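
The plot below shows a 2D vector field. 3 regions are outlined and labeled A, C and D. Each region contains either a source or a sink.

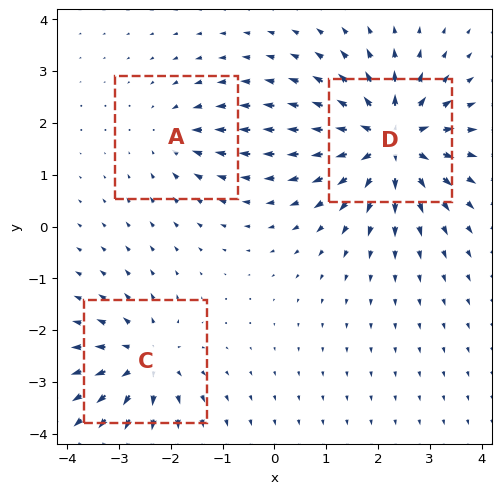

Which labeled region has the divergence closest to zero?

Divergence at each region's feature centre — A: about -3, C: about +4, D: about +7. Region A is closest to zero.

A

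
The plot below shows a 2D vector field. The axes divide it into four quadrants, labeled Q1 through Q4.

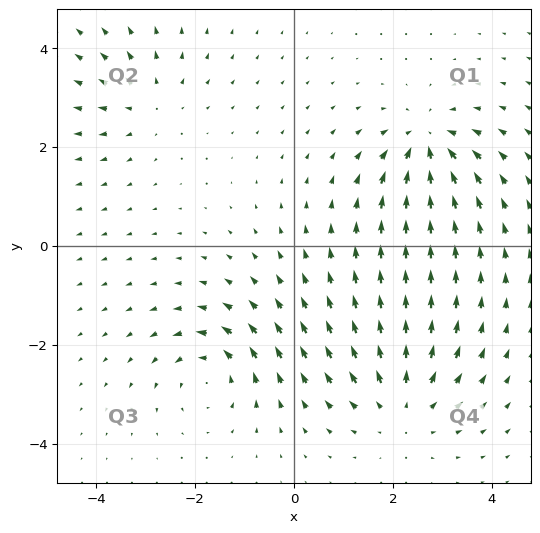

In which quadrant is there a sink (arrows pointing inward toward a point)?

The sink sits at approximately (2.7, 2.1), which lies in quadrant Q1. The divergence there is about -6, negative as expected for a sink.

Q1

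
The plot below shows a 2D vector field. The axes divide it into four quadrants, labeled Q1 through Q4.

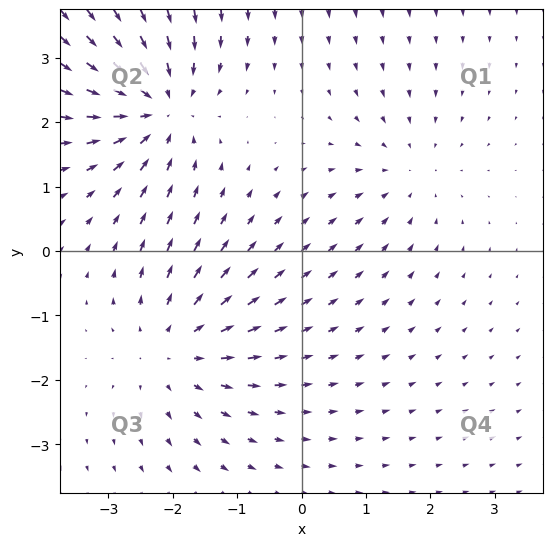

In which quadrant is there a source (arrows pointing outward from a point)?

Q3

The source sits at approximately (-2.0, -1.5), which lies in quadrant Q3. The divergence there is about +4, positive as expected for a source.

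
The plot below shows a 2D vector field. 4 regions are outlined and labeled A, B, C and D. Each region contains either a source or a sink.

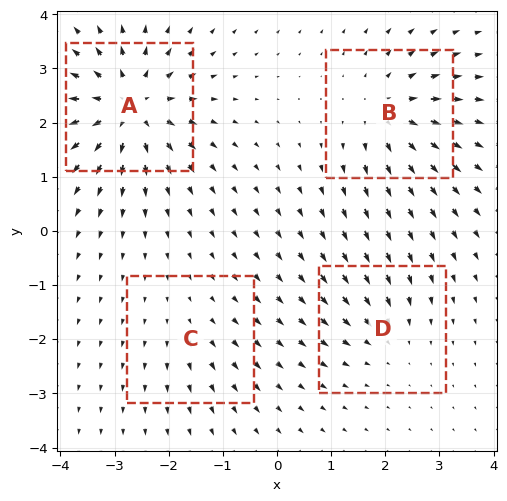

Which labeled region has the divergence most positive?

Divergence at each region's feature centre — A: about +8, B: about +6, C: about +2, D: about -3. Region A is most positive.

A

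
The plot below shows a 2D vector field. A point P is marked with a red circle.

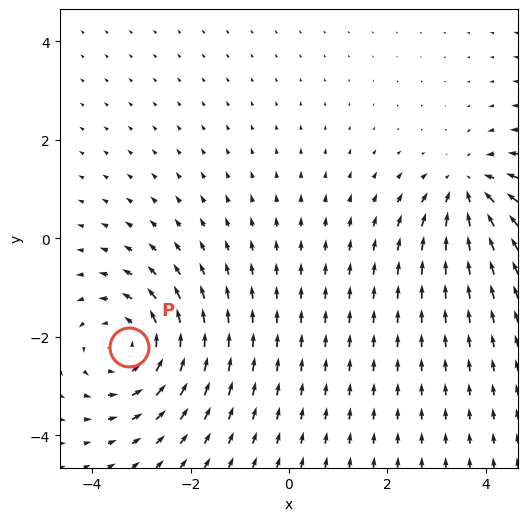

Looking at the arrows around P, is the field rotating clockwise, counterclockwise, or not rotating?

Near P at (-3.2, -2.2) the arrows circulate counterclockwise. The curl (z-component) there is about +4; positive curl means counterclockwise rotation.

counterclockwise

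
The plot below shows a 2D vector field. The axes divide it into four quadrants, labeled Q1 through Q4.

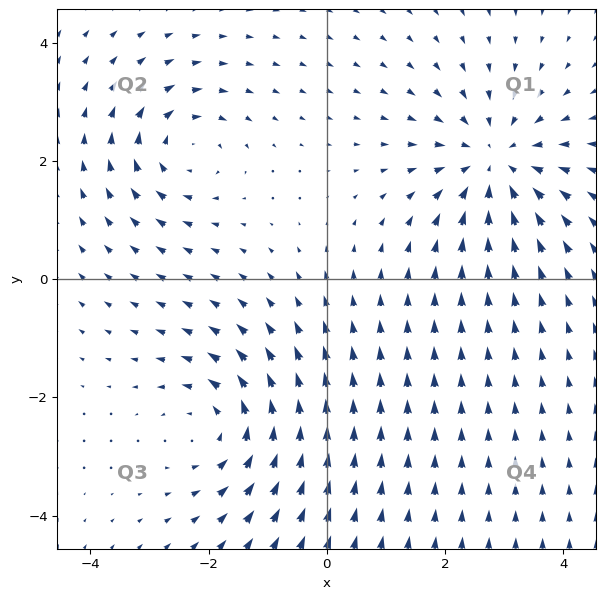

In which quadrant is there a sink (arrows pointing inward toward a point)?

Q1

The sink sits at approximately (2.9, 2.0), which lies in quadrant Q1. The divergence there is about -4, negative as expected for a sink.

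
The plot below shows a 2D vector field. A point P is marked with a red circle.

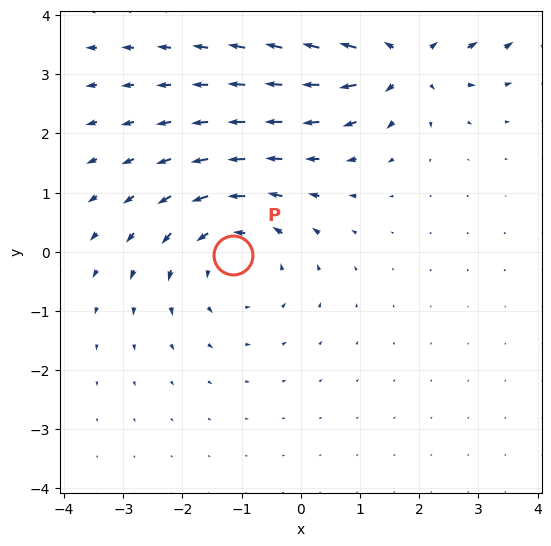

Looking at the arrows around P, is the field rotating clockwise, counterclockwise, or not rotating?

counterclockwise

Near P at (-1.1, -0.0) the arrows circulate counterclockwise. The curl (z-component) there is about +3; positive curl means counterclockwise rotation.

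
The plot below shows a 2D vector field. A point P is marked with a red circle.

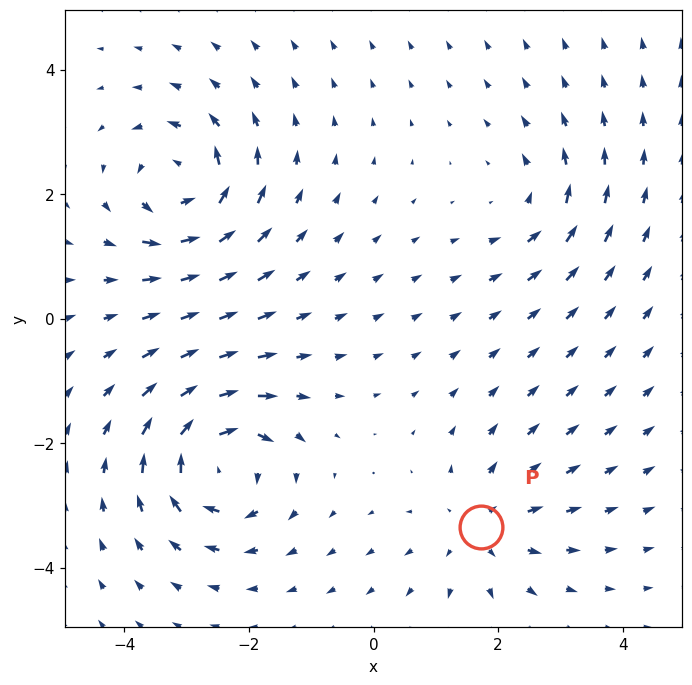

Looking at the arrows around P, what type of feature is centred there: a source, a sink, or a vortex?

At P (1.7, -3.3) the arrows spread outward. Divergence about +3, curl ≈0 — positive divergence with near-zero curl is a source.

source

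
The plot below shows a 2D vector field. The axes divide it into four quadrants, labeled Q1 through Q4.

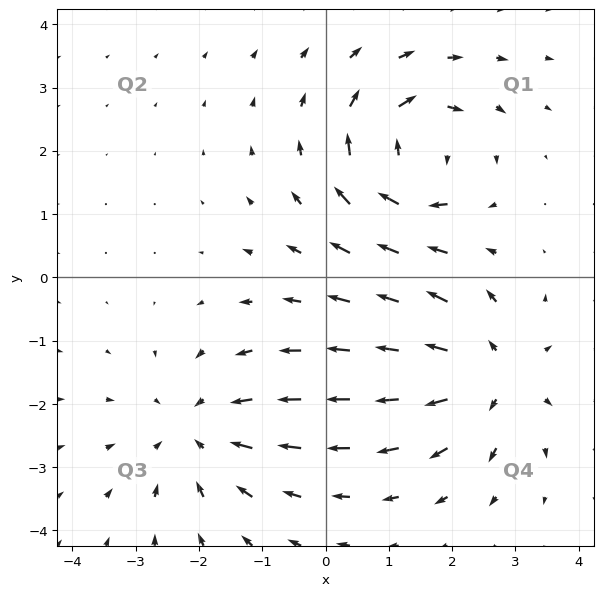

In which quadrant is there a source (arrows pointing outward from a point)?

The source sits at approximately (2.6, -1.5), which lies in quadrant Q4. The divergence there is about +5, positive as expected for a source.

Q4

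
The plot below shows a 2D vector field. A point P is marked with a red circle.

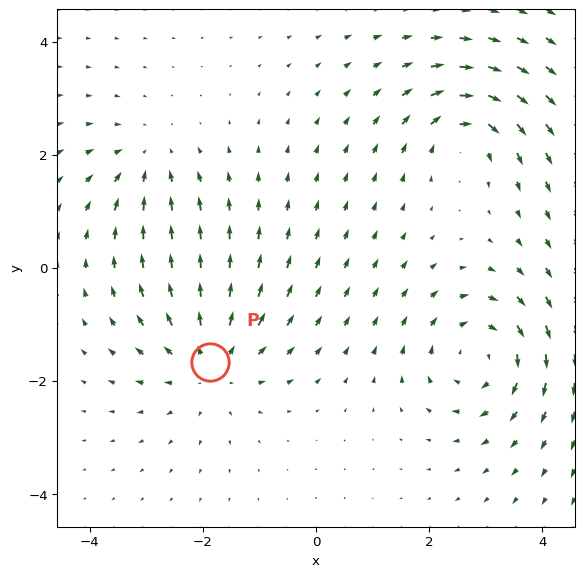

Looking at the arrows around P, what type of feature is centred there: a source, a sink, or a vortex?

source

At P (-1.9, -1.7) the arrows spread outward. Divergence about +4, curl ≈0 — positive divergence with near-zero curl is a source.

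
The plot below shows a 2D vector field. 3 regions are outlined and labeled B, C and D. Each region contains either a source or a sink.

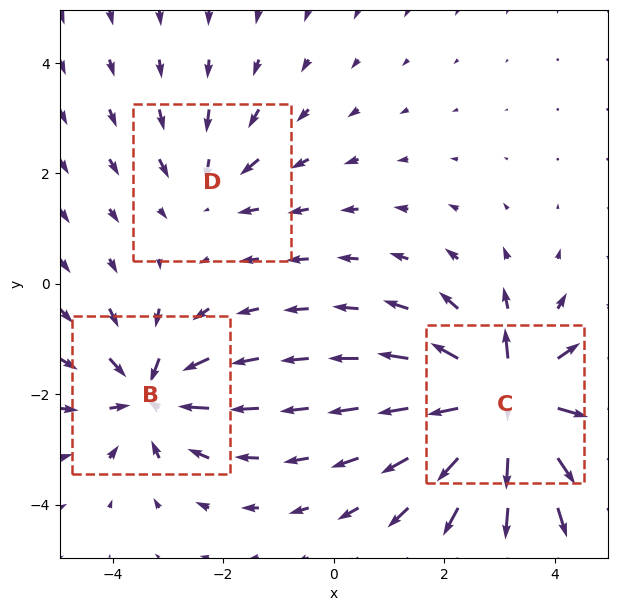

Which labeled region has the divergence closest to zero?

D

Divergence at each region's feature centre — B: about -4, C: about +6, D: about -2. Region D is closest to zero.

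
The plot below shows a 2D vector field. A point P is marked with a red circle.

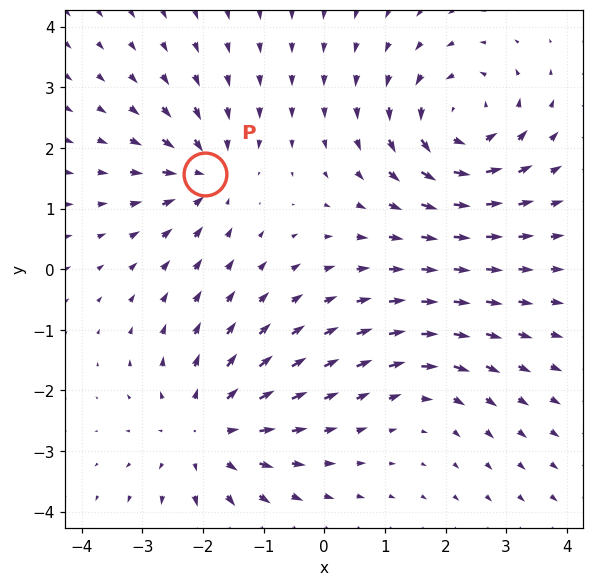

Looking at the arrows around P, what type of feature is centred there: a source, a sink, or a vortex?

sink

At P (-2.0, 1.6) the arrows converge inward. Divergence about -5, curl ≈0 — negative divergence with near-zero curl is a sink.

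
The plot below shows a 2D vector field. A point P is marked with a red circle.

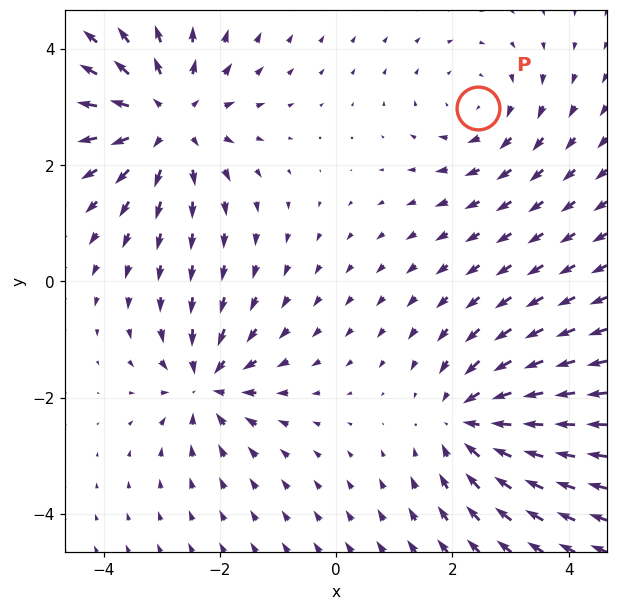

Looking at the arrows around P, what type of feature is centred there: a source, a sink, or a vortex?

vortex

At P (2.4, 3.0) the arrows circulate clockwise. Divergence ≈0, curl about -2 — near-zero divergence with nonzero curl is a vortex.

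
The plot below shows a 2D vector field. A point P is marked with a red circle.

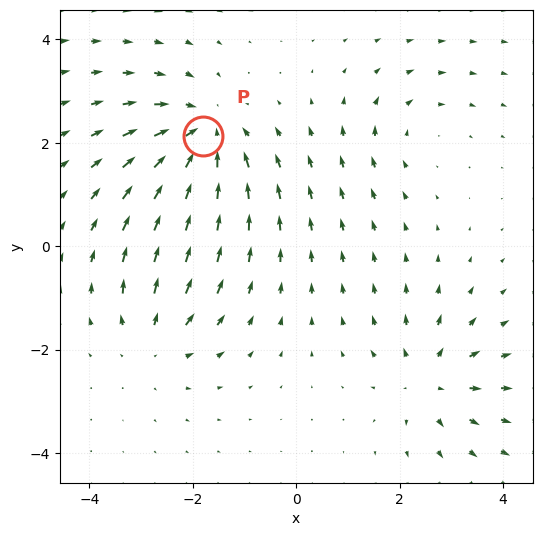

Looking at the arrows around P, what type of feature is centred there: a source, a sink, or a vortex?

sink

At P (-1.8, 2.1) the arrows converge inward. Divergence about -5, curl ≈0 — negative divergence with near-zero curl is a sink.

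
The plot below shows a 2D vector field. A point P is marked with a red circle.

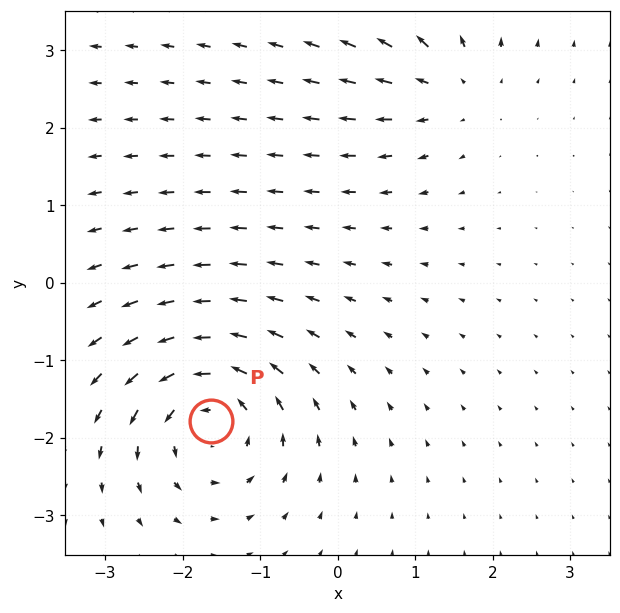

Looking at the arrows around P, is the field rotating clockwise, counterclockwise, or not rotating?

Near P at (-1.6, -1.8) the arrows circulate counterclockwise. The curl (z-component) there is about +6; positive curl means counterclockwise rotation.

counterclockwise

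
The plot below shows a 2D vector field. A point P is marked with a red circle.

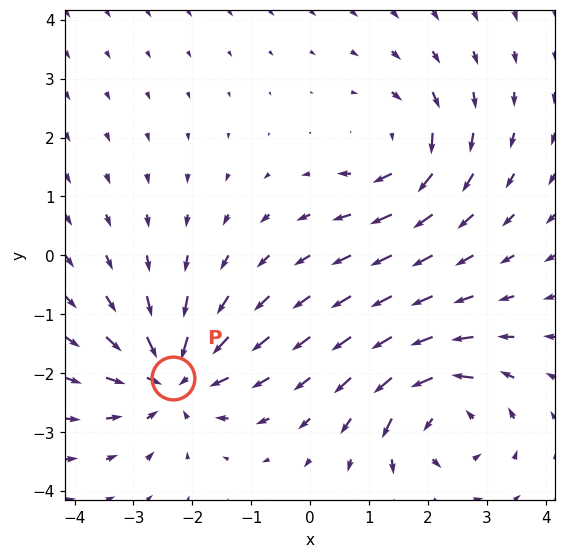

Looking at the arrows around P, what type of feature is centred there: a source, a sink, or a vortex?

At P (-2.3, -2.1) the arrows converge inward. Divergence about -5, curl ≈0 — negative divergence with near-zero curl is a sink.

sink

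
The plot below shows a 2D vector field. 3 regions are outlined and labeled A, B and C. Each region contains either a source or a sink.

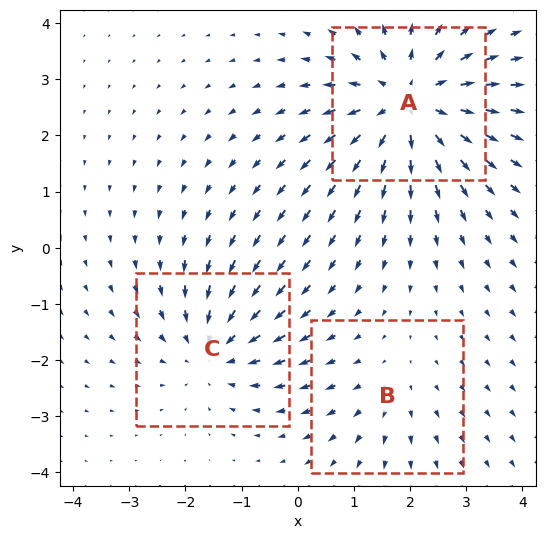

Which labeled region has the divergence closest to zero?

B

Divergence at each region's feature centre — A: about +5, B: about +2, C: about -3. Region B is closest to zero.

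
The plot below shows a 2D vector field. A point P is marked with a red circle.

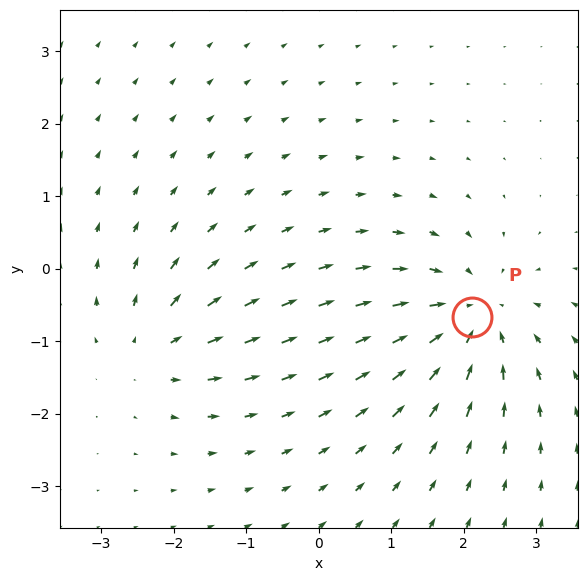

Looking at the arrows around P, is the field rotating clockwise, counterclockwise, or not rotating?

not rotating

Near P at (2.1, -0.7) the arrows show no circulation. The curl there is ≈0.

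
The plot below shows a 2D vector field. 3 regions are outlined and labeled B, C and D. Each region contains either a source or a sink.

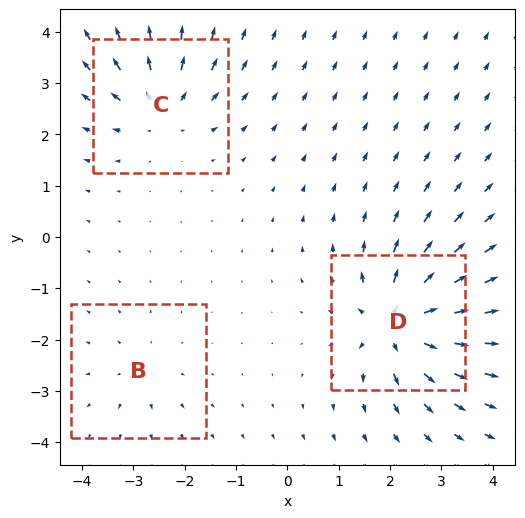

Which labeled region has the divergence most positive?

Divergence at each region's feature centre — B: about +2, C: about +4, D: about +6. Region D is most positive.

D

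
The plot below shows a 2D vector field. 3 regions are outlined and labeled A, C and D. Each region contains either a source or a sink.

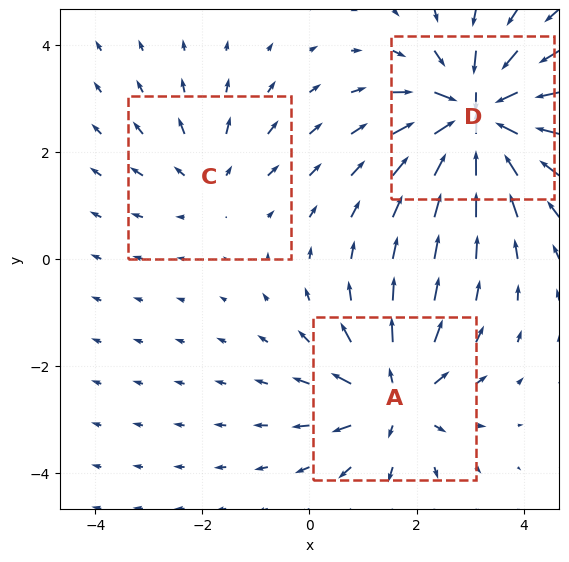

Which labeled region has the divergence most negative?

Divergence at each region's feature centre — A: about +4, C: about +2, D: about -6. Region D is most negative.

D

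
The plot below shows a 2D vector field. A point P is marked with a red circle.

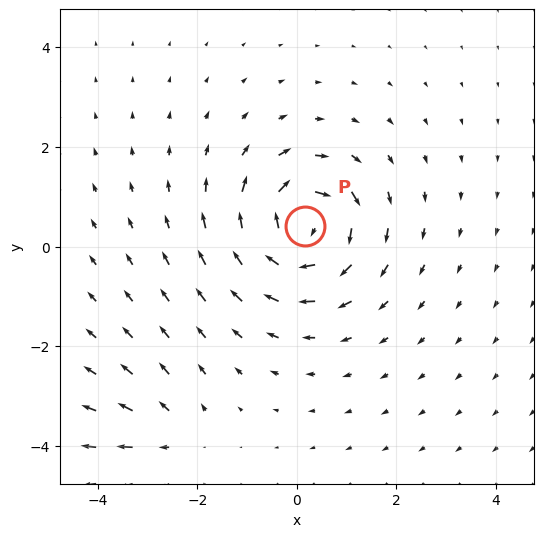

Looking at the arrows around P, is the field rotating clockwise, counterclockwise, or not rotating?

clockwise

Near P at (0.2, 0.4) the arrows circulate clockwise. The curl (z-component) there is about -7; negative curl means clockwise rotation.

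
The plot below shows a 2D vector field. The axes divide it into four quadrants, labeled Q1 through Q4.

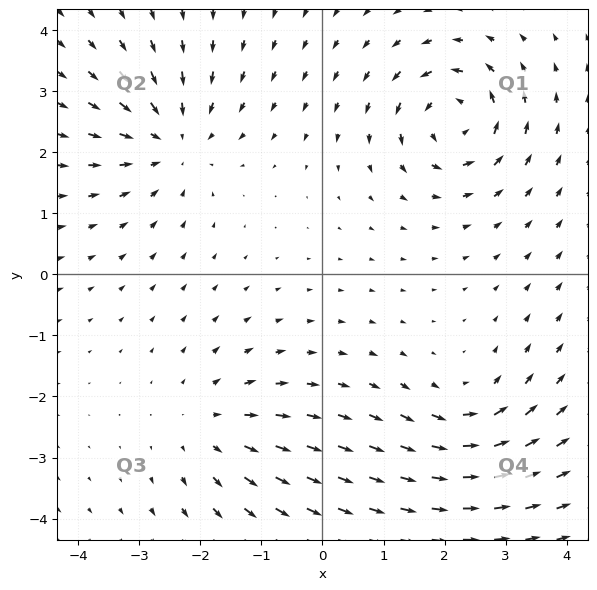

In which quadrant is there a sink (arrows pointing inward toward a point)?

Q2

The sink sits at approximately (-2.5, 2.2), which lies in quadrant Q2. The divergence there is about -4, negative as expected for a sink.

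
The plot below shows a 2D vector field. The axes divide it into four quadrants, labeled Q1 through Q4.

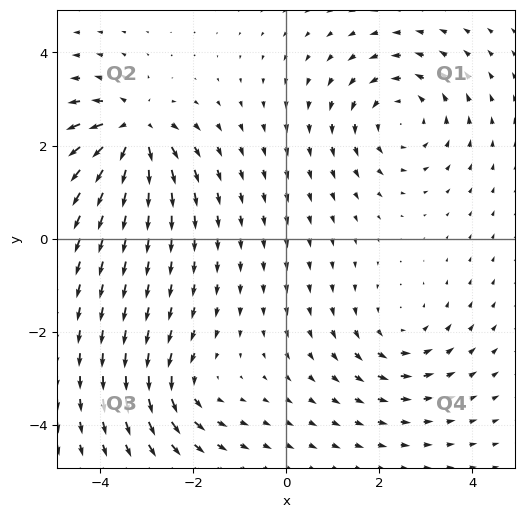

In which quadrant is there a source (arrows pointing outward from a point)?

The source sits at approximately (-3.3, 2.3), which lies in quadrant Q2. The divergence there is about +7, positive as expected for a source.

Q2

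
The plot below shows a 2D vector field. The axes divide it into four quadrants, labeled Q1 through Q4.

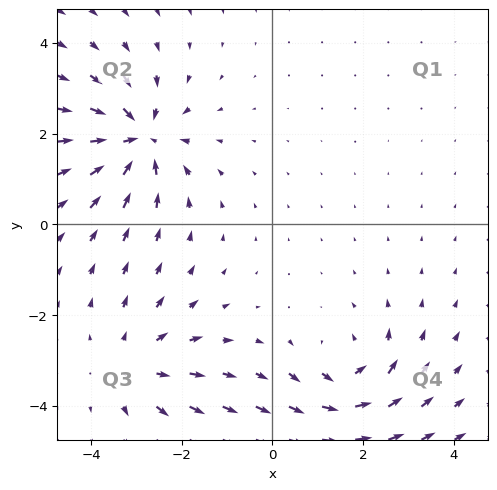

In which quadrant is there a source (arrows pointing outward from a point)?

Q3

The source sits at approximately (-3.0, -3.1), which lies in quadrant Q3. The divergence there is about +3, positive as expected for a source.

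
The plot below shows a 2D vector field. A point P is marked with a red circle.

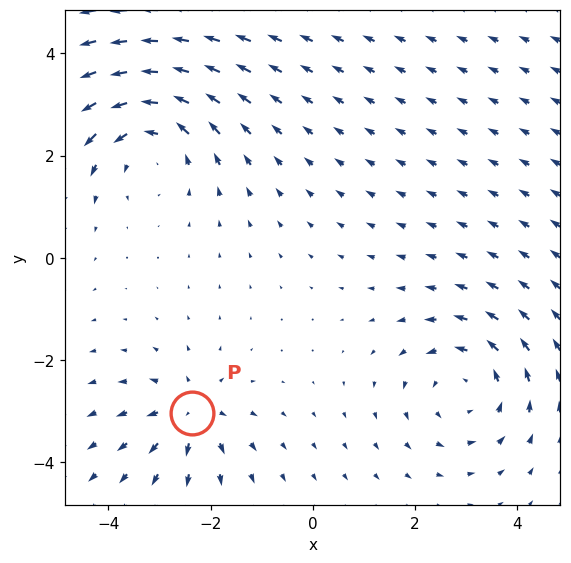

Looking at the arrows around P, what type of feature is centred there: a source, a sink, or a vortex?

At P (-2.4, -3.0) the arrows spread outward. Divergence about +4, curl ≈0 — positive divergence with near-zero curl is a source.

source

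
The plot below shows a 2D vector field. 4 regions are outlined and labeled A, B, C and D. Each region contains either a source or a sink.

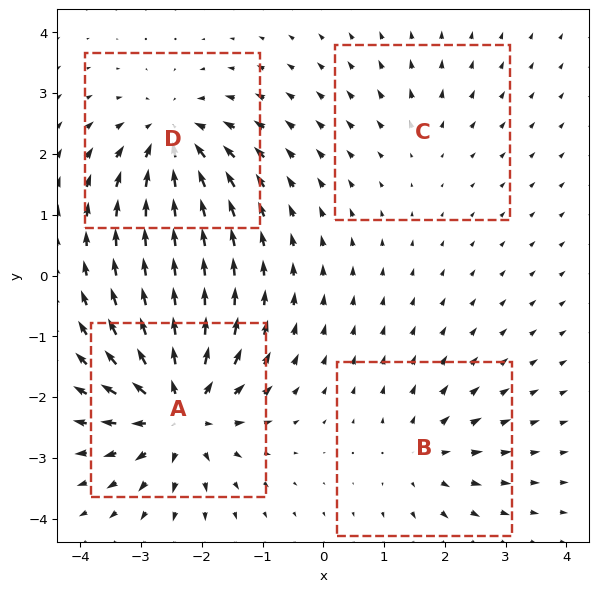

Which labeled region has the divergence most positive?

Divergence at each region's feature centre — A: about +8, B: about +4, C: about +2, D: about -6. Region A is most positive.

A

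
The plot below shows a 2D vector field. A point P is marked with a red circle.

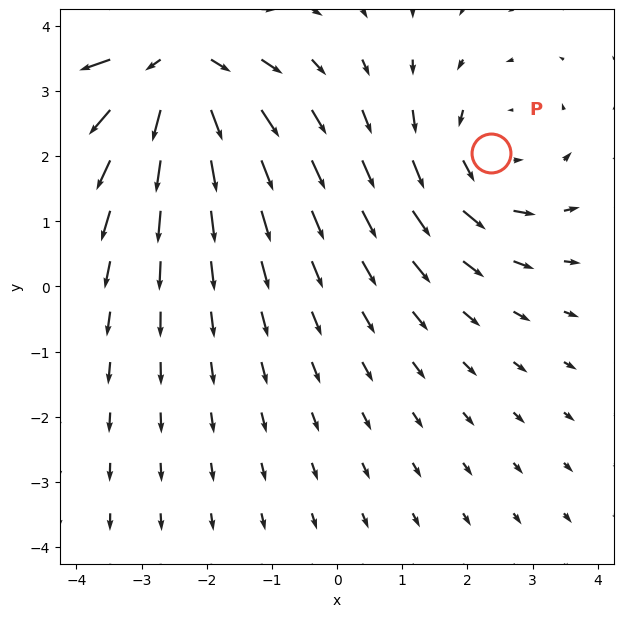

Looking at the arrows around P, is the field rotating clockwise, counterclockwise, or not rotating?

counterclockwise

Near P at (2.4, 2.0) the arrows circulate counterclockwise. The curl (z-component) there is about +2; positive curl means counterclockwise rotation.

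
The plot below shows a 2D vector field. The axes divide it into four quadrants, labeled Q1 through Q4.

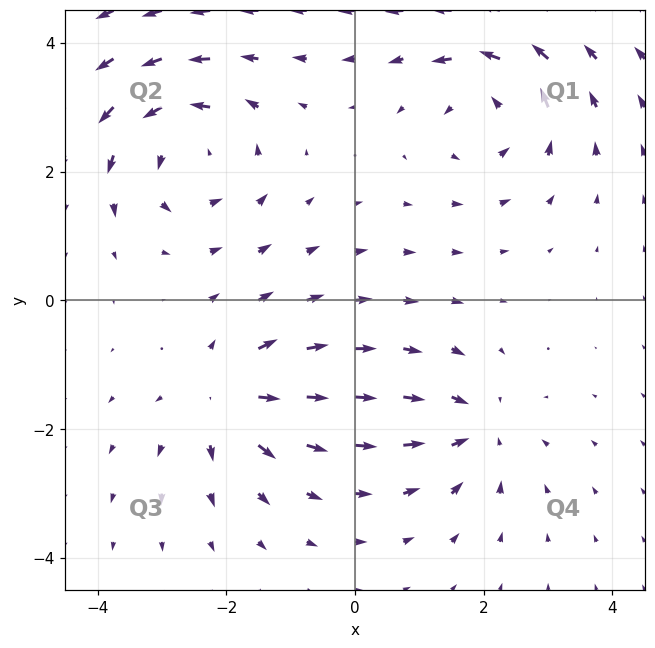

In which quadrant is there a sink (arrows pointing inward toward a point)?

Q4

The sink sits at approximately (1.9, -2.0), which lies in quadrant Q4. The divergence there is about -4, negative as expected for a sink.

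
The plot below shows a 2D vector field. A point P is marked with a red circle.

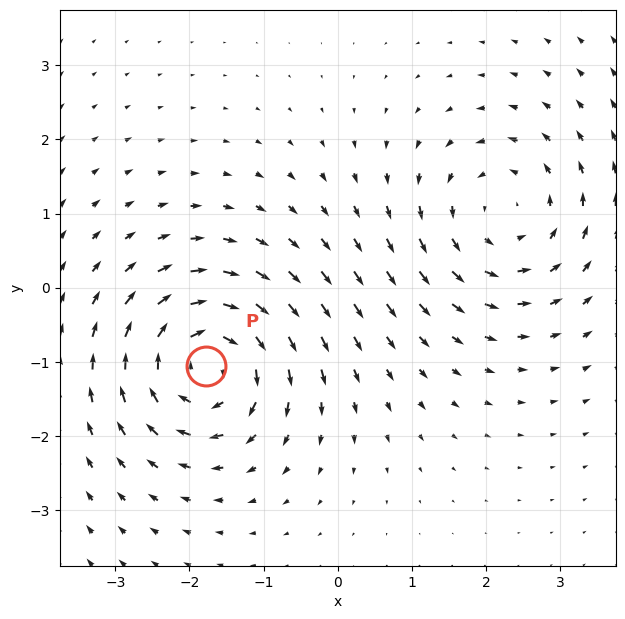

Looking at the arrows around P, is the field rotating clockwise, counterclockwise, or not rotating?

Near P at (-1.8, -1.1) the arrows circulate clockwise. The curl (z-component) there is about -4; negative curl means clockwise rotation.

clockwise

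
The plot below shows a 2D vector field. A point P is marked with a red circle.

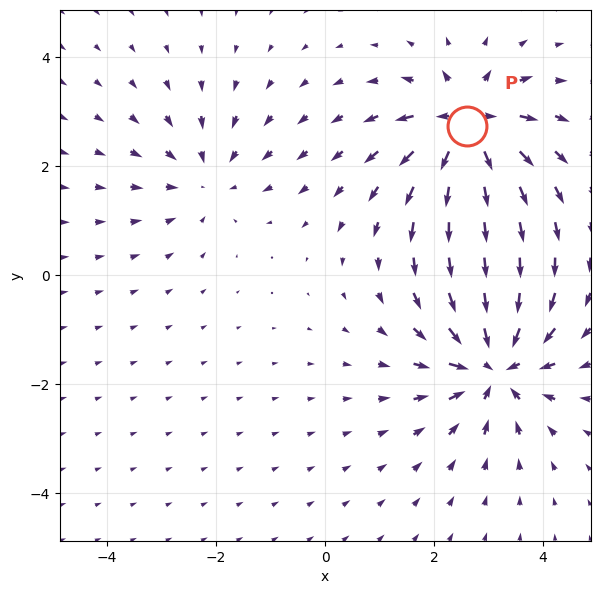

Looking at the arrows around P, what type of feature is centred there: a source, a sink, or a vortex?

At P (2.6, 2.7) the arrows spread outward. Divergence about +6, curl ≈0 — positive divergence with near-zero curl is a source.

source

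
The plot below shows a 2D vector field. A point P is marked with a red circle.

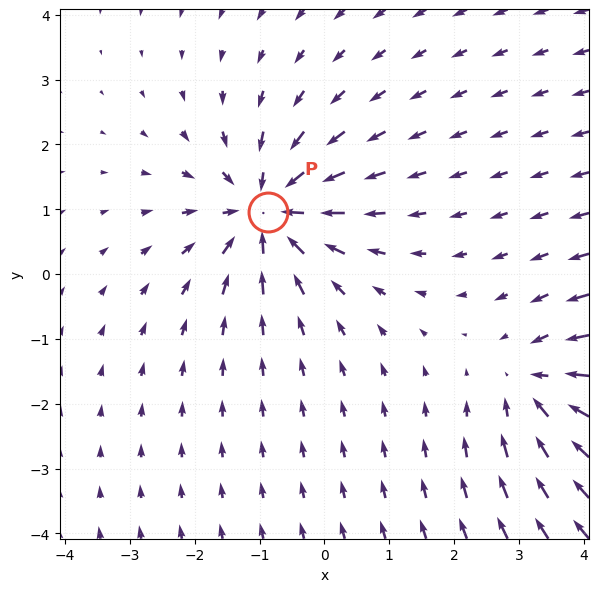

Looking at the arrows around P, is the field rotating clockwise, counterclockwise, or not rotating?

not rotating

Near P at (-0.9, 1.0) the arrows show no circulation. The curl there is ≈0.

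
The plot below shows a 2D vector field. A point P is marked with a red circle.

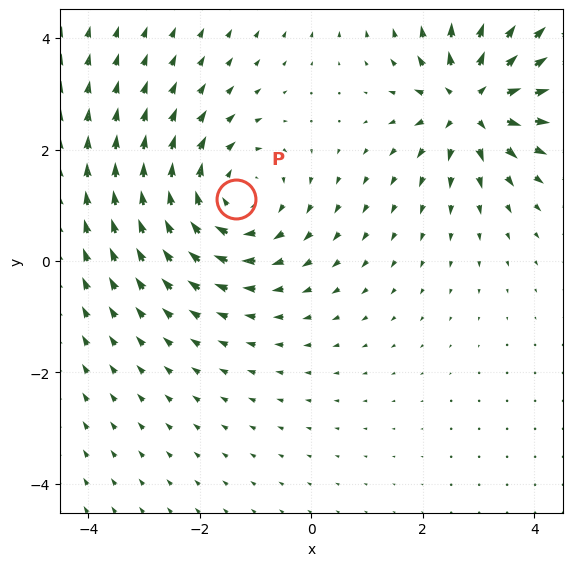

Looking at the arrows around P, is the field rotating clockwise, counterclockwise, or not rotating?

Near P at (-1.4, 1.1) the arrows circulate clockwise. The curl (z-component) there is about -3; negative curl means clockwise rotation.

clockwise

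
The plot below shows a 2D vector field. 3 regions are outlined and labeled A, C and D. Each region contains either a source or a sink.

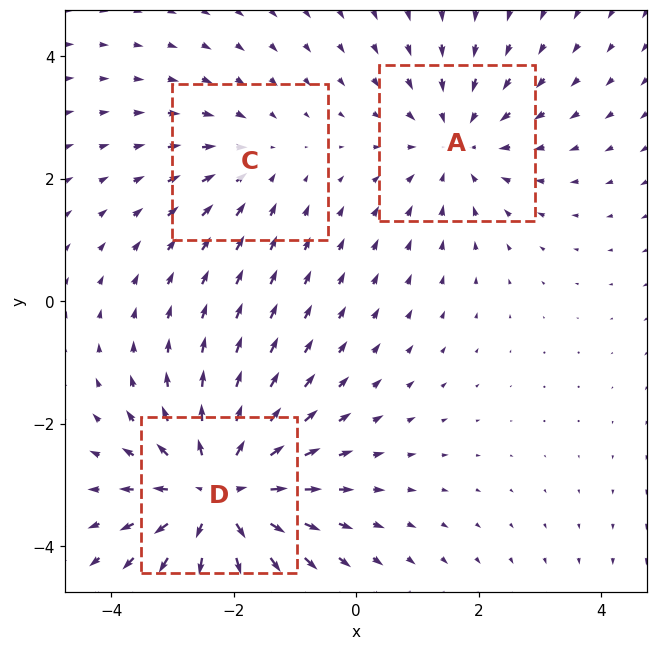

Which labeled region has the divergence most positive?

Divergence at each region's feature centre — A: about -3, C: about -2, D: about +4. Region D is most positive.

D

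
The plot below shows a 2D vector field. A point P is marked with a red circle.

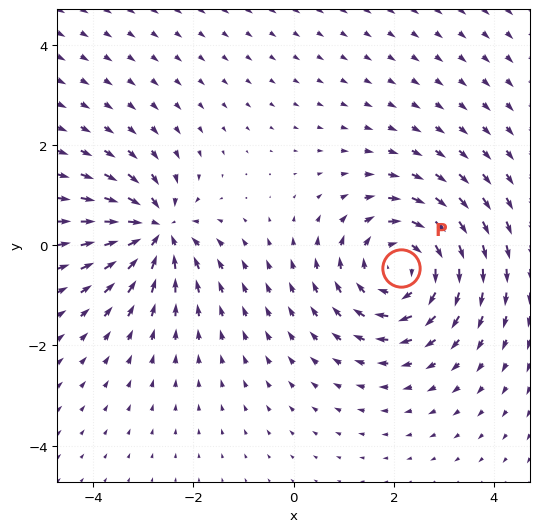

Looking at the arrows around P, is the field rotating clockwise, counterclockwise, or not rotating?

clockwise

Near P at (2.1, -0.5) the arrows circulate clockwise. The curl (z-component) there is about -4; negative curl means clockwise rotation.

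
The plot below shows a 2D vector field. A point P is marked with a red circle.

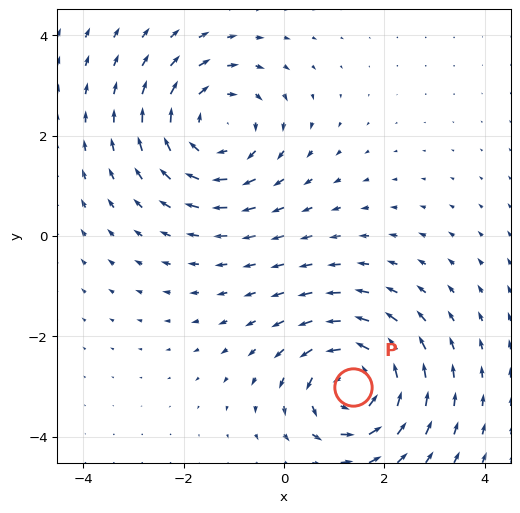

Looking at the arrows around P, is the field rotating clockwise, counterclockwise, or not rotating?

Near P at (1.4, -3.0) the arrows circulate counterclockwise. The curl (z-component) there is about +6; positive curl means counterclockwise rotation.

counterclockwise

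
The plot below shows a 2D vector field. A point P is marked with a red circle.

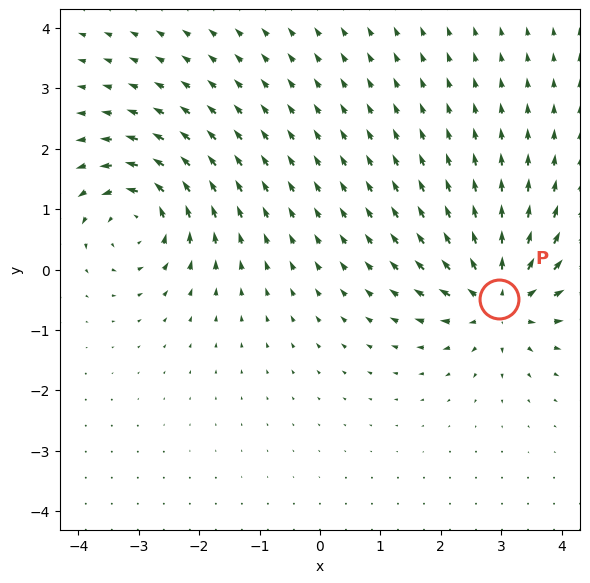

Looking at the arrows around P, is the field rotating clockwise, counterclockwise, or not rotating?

Near P at (3.0, -0.5) the arrows show no circulation. The curl there is ≈0.

not rotating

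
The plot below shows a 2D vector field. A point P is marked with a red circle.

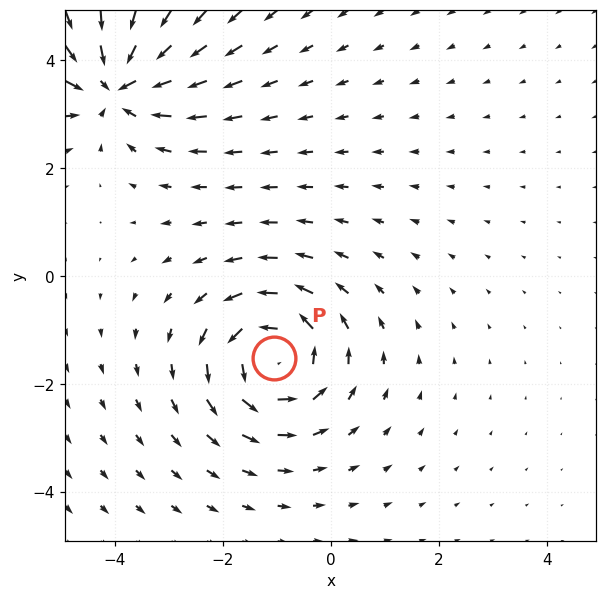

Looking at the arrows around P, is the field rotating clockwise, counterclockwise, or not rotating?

counterclockwise

Near P at (-1.1, -1.5) the arrows circulate counterclockwise. The curl (z-component) there is about +5; positive curl means counterclockwise rotation.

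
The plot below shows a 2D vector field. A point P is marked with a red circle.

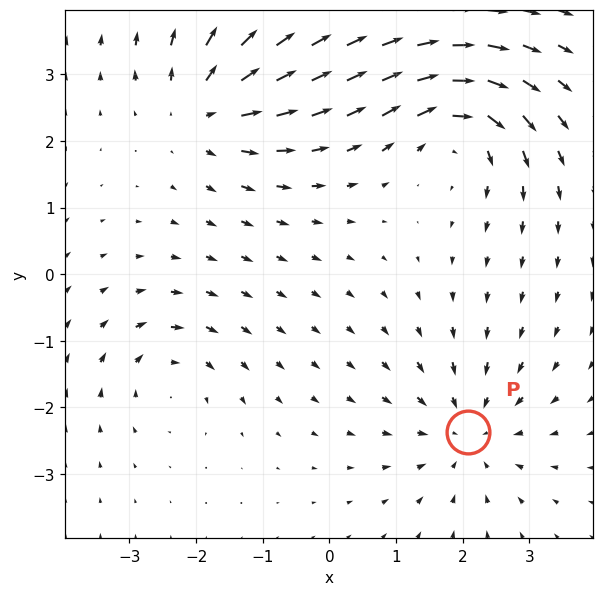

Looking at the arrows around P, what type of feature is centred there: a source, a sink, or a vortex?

sink

At P (2.1, -2.4) the arrows converge inward. Divergence about -4, curl ≈0 — negative divergence with near-zero curl is a sink.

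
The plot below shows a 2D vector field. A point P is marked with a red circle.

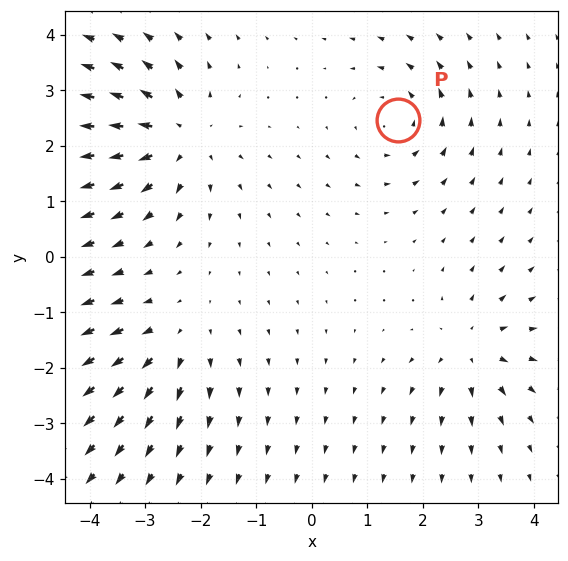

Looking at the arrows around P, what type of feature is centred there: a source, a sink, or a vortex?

vortex

At P (1.6, 2.5) the arrows circulate counterclockwise. Divergence ≈0, curl about +3 — near-zero divergence with nonzero curl is a vortex.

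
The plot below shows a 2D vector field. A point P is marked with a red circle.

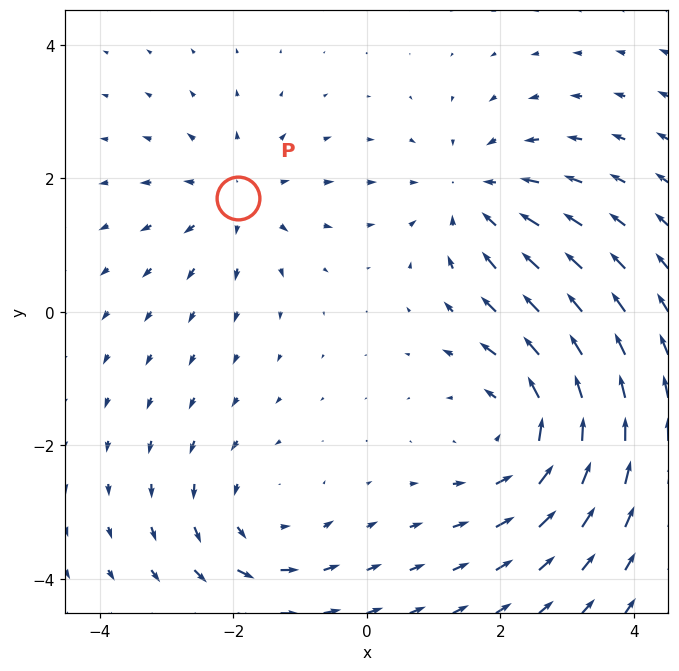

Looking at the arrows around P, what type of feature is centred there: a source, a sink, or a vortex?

At P (-1.9, 1.7) the arrows spread outward. Divergence about +3, curl ≈0 — positive divergence with near-zero curl is a source.

source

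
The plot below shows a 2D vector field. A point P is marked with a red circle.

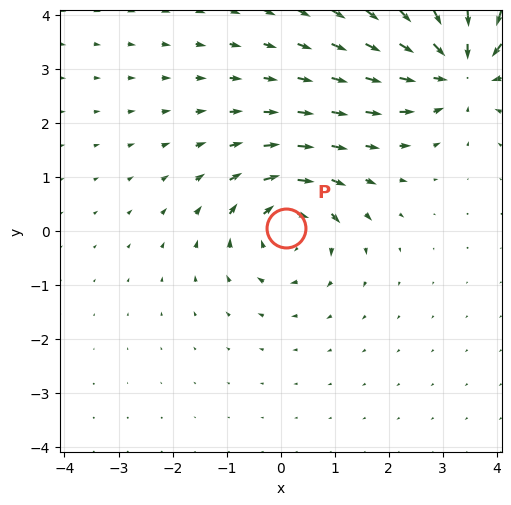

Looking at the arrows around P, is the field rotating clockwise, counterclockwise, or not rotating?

clockwise

Near P at (0.1, 0.1) the arrows circulate clockwise. The curl (z-component) there is about -4; negative curl means clockwise rotation.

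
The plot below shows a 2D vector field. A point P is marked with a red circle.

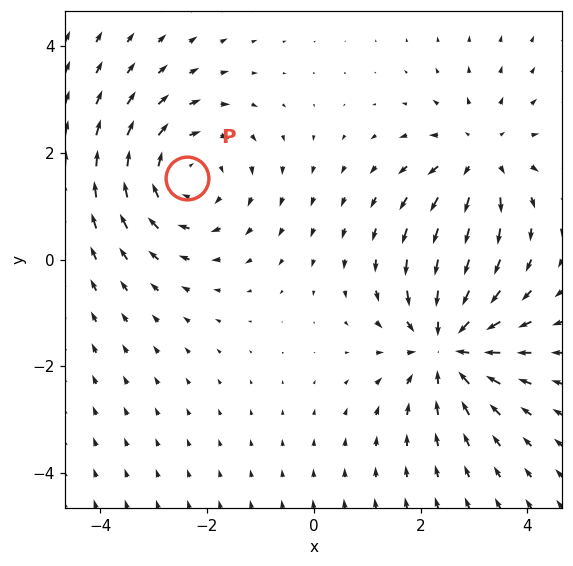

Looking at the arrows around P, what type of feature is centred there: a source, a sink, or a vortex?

At P (-2.4, 1.5) the arrows circulate clockwise. Divergence ≈0, curl about -4 — near-zero divergence with nonzero curl is a vortex.

vortex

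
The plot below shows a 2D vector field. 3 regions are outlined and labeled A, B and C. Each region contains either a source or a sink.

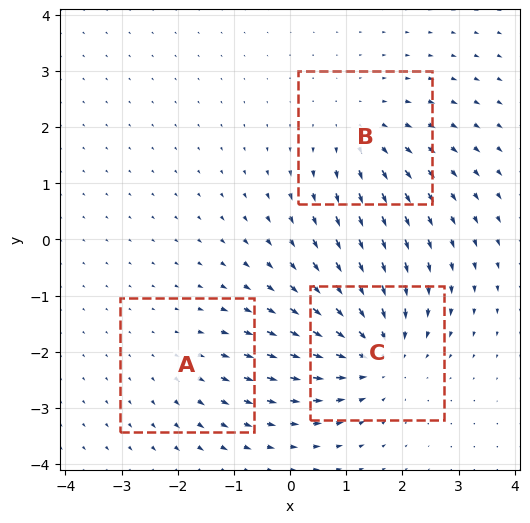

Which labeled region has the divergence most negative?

C

Divergence at each region's feature centre — A: about +2, B: about +3, C: about -4. Region C is most negative.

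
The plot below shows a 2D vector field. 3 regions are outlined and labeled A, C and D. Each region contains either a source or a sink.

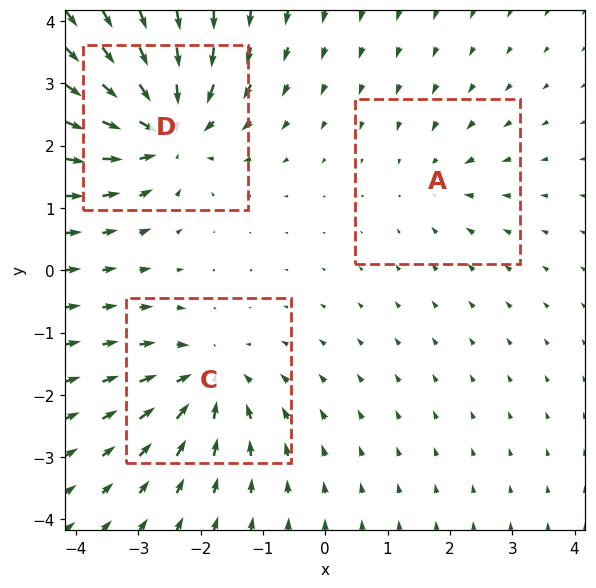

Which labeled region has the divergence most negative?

D

Divergence at each region's feature centre — A: about -2, C: about -4, D: about -5. Region D is most negative.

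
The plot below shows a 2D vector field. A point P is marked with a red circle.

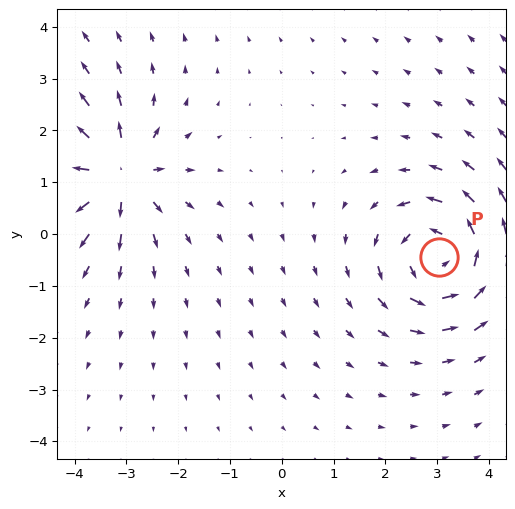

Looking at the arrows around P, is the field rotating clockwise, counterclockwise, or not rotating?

counterclockwise

Near P at (3.0, -0.4) the arrows circulate counterclockwise. The curl (z-component) there is about +5; positive curl means counterclockwise rotation.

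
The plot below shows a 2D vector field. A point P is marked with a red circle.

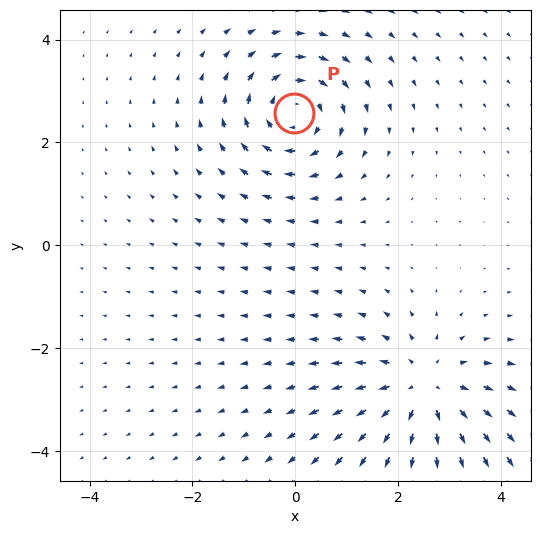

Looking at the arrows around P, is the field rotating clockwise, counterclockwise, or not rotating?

Near P at (-0.0, 2.6) the arrows circulate clockwise. The curl (z-component) there is about -4; negative curl means clockwise rotation.

clockwise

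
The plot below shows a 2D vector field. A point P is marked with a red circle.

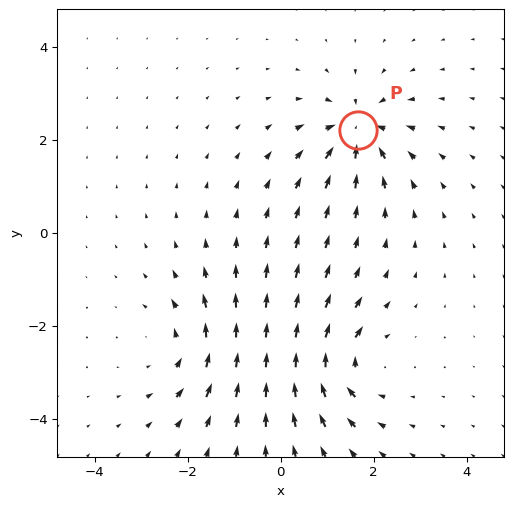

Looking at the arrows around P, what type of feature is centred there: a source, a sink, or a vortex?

sink

At P (1.7, 2.2) the arrows converge inward. Divergence about -5, curl ≈0 — negative divergence with near-zero curl is a sink.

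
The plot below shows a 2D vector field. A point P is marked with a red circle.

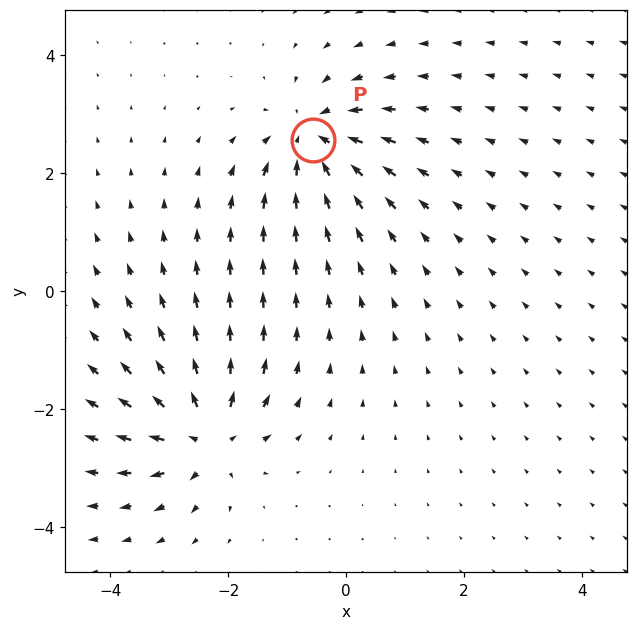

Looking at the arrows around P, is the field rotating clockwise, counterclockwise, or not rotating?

not rotating

Near P at (-0.6, 2.6) the arrows show no circulation. The curl there is ≈0.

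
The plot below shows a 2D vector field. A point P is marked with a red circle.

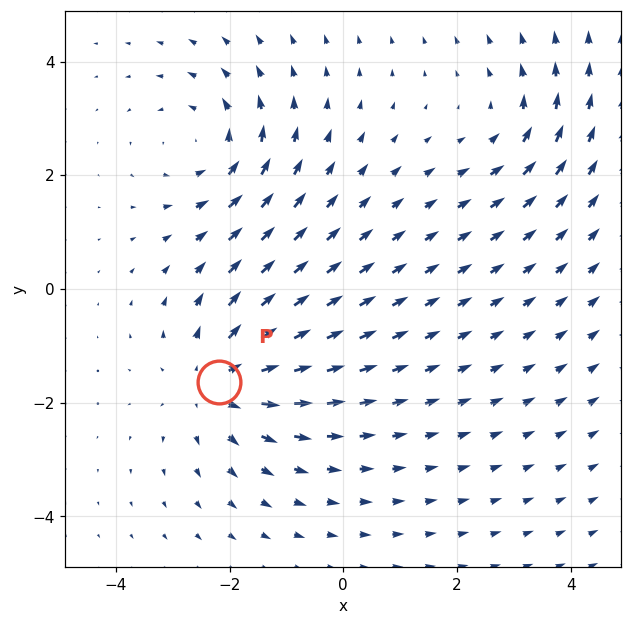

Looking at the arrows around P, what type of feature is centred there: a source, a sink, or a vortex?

At P (-2.2, -1.6) the arrows spread outward. Divergence about +4, curl ≈0 — positive divergence with near-zero curl is a source.

source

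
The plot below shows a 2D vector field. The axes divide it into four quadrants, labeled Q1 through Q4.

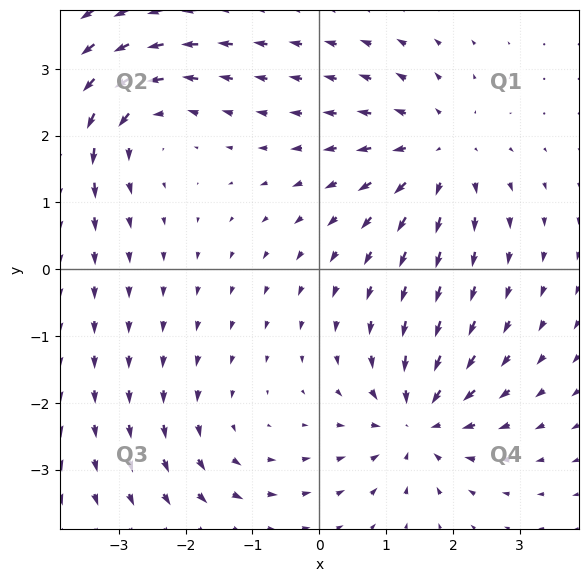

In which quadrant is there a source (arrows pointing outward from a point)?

The source sits at approximately (1.8, 1.7), which lies in quadrant Q1. The divergence there is about +4, positive as expected for a source.

Q1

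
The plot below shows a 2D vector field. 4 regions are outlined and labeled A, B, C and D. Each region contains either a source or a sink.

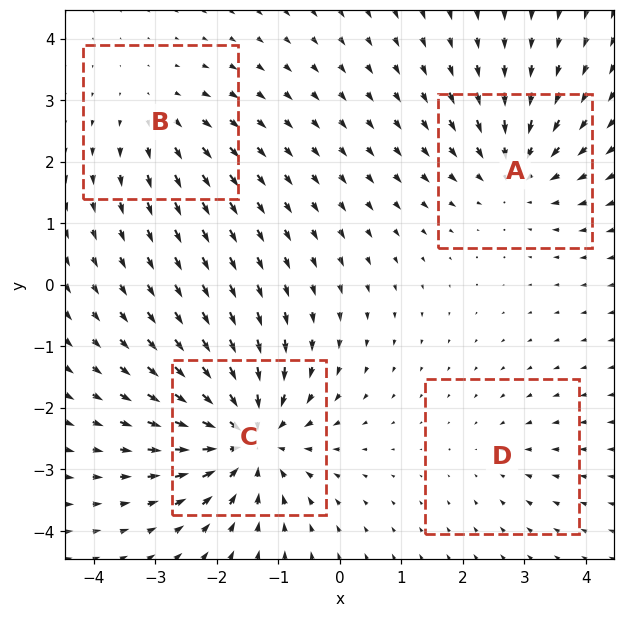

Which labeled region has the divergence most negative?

C

Divergence at each region's feature centre — A: about -5, B: about +3, C: about -8, D: about -2. Region C is most negative.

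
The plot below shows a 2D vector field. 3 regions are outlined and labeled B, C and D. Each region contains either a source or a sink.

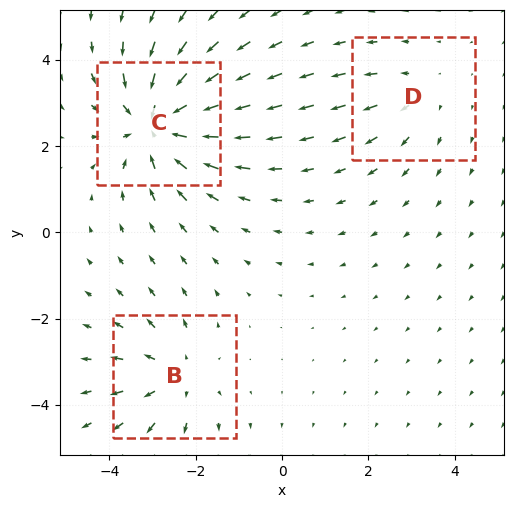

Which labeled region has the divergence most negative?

Divergence at each region's feature centre — B: about +3, C: about -5, D: about +2. Region C is most negative.

C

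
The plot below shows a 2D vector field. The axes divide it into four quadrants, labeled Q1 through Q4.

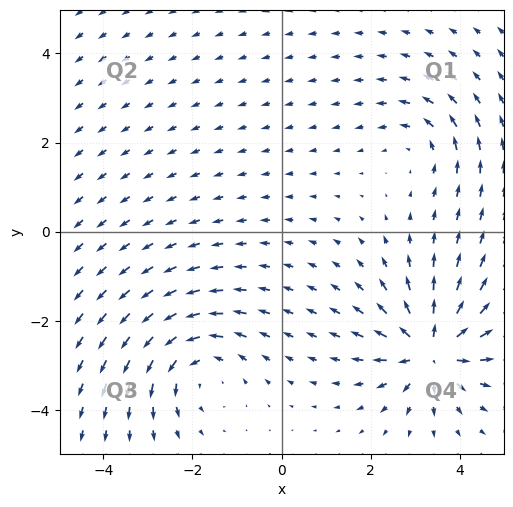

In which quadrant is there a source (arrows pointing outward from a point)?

Q4

The source sits at approximately (3.4, -2.7), which lies in quadrant Q4. The divergence there is about +7, positive as expected for a source.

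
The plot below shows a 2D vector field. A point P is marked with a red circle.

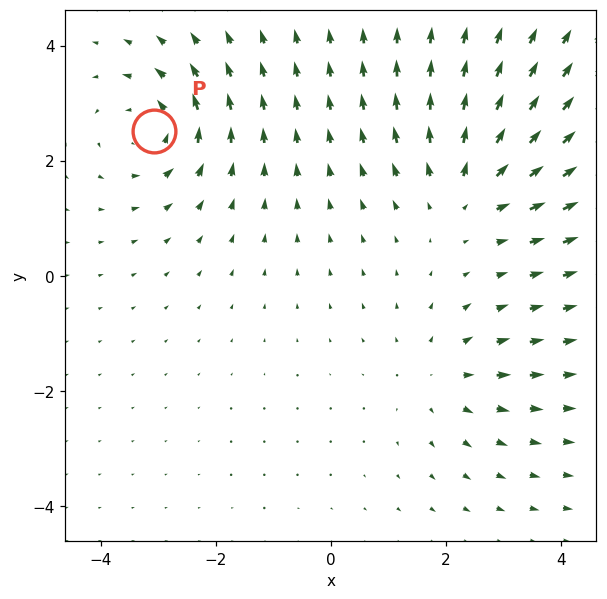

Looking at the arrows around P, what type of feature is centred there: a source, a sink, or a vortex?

At P (-3.1, 2.5) the arrows circulate counterclockwise. Divergence ≈0, curl about +5 — near-zero divergence with nonzero curl is a vortex.

vortex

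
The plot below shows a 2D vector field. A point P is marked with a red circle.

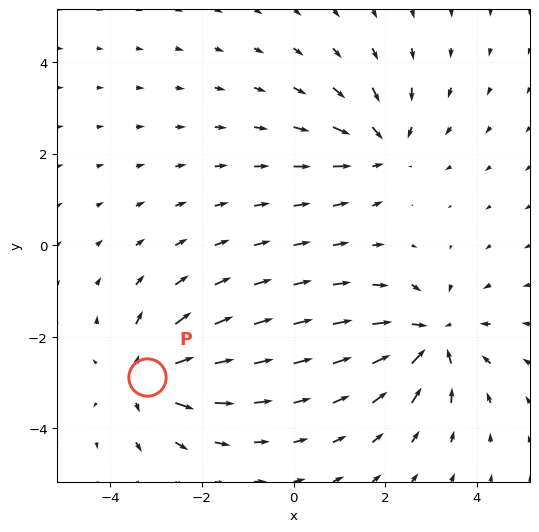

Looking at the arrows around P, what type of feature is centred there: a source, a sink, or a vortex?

source

At P (-3.2, -2.9) the arrows spread outward. Divergence about +5, curl ≈0 — positive divergence with near-zero curl is a source.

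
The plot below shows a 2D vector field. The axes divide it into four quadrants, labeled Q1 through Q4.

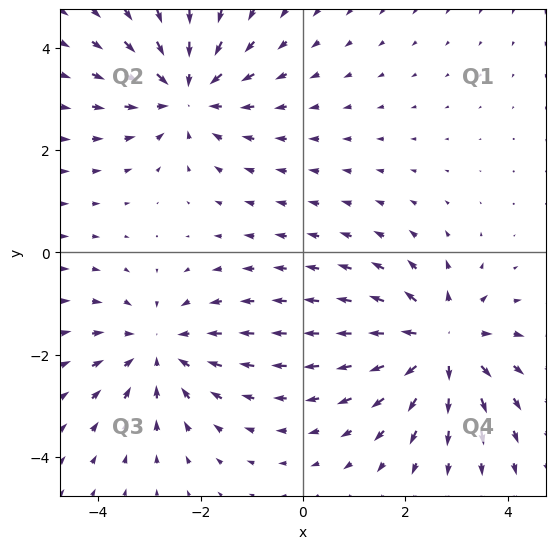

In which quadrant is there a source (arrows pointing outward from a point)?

Q4

The source sits at approximately (2.7, -1.8), which lies in quadrant Q4. The divergence there is about +6, positive as expected for a source.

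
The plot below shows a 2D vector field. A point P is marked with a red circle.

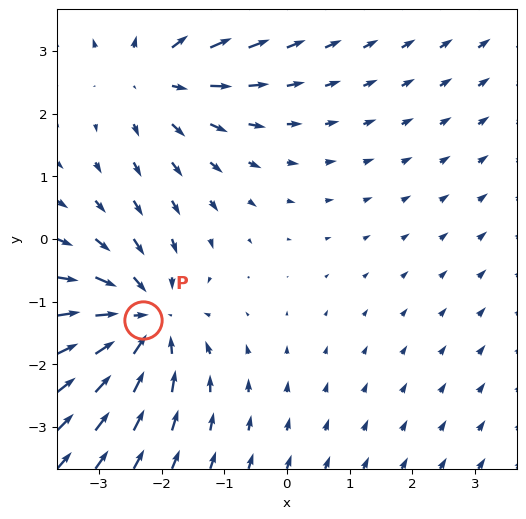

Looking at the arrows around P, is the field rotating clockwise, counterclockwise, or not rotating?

Near P at (-2.3, -1.3) the arrows show no circulation. The curl there is ≈0.

not rotating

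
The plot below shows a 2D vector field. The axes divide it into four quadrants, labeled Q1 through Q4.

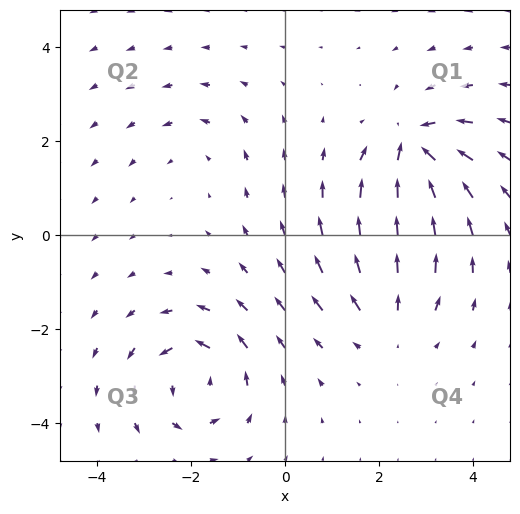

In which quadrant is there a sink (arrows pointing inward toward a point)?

The sink sits at approximately (2.7, 1.8), which lies in quadrant Q1. The divergence there is about -6, negative as expected for a sink.

Q1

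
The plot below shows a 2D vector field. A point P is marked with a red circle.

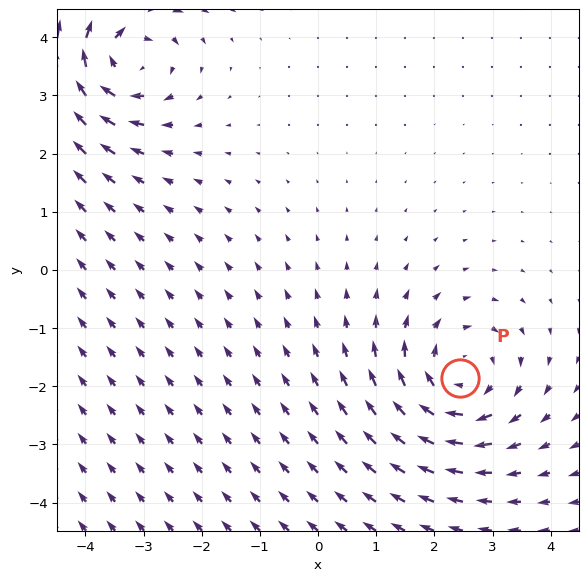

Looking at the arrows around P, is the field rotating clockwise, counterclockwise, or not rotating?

clockwise

Near P at (2.4, -1.9) the arrows circulate clockwise. The curl (z-component) there is about -3; negative curl means clockwise rotation.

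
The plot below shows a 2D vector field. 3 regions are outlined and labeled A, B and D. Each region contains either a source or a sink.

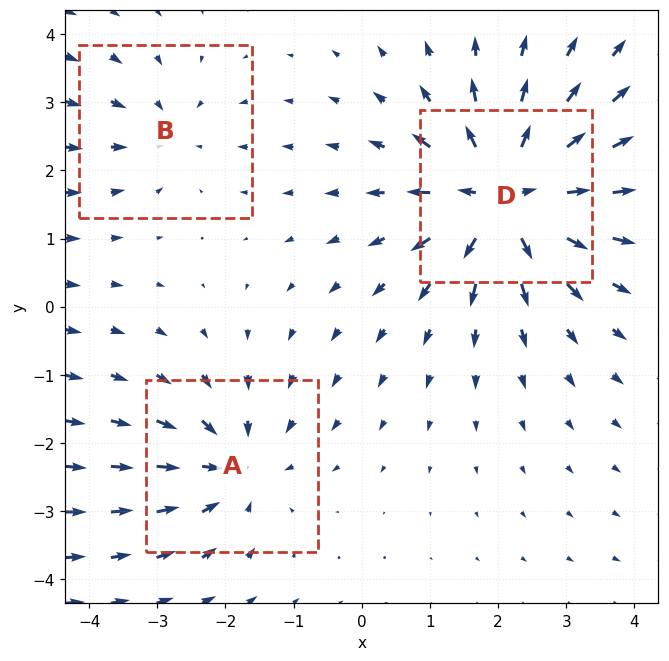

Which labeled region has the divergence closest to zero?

Divergence at each region's feature centre — A: about -3, B: about -2, D: about +6. Region B is closest to zero.

B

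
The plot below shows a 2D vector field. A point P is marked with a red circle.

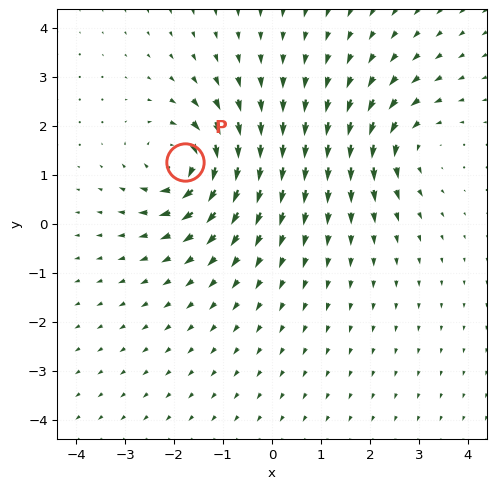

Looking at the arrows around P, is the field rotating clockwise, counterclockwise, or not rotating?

clockwise

Near P at (-1.8, 1.3) the arrows circulate clockwise. The curl (z-component) there is about -6; negative curl means clockwise rotation.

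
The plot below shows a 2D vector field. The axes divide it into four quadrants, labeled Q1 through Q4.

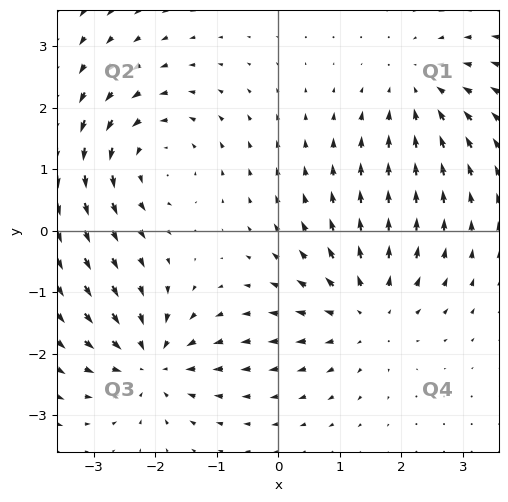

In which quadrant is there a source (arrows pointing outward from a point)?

The source sits at approximately (1.4, -1.3), which lies in quadrant Q4. The divergence there is about +4, positive as expected for a source.

Q4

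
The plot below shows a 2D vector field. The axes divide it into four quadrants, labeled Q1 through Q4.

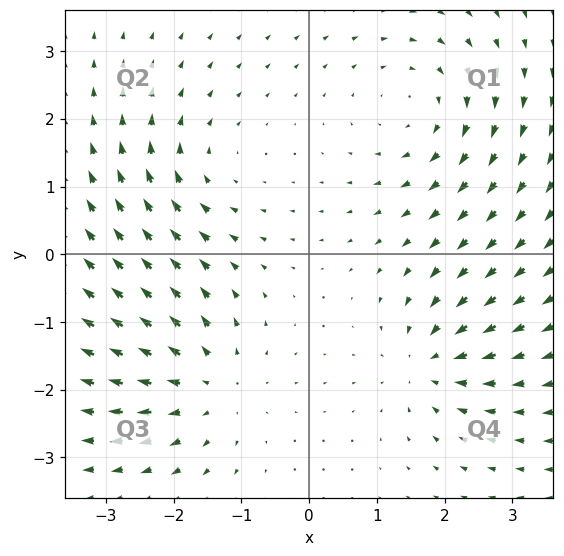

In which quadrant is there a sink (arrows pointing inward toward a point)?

The sink sits at approximately (1.8, -1.6), which lies in quadrant Q4. The divergence there is about -4, negative as expected for a sink.

Q4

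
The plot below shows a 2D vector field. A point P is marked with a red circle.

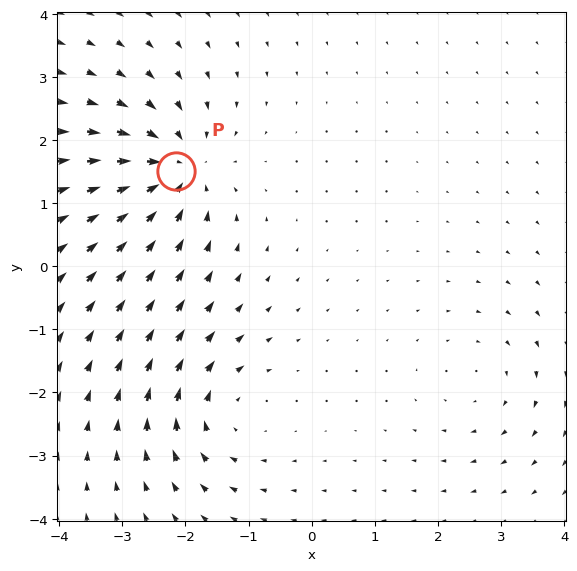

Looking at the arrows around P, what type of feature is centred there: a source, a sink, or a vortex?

sink

At P (-2.2, 1.5) the arrows converge inward. Divergence about -6, curl ≈0 — negative divergence with near-zero curl is a sink.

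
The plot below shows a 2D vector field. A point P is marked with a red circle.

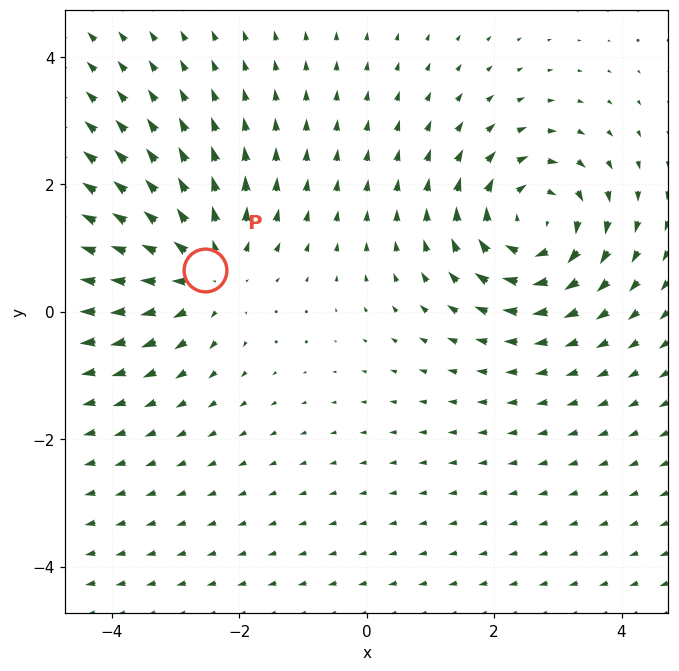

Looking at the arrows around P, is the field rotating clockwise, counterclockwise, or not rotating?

Near P at (-2.5, 0.7) the arrows show no circulation. The curl there is ≈0.

not rotating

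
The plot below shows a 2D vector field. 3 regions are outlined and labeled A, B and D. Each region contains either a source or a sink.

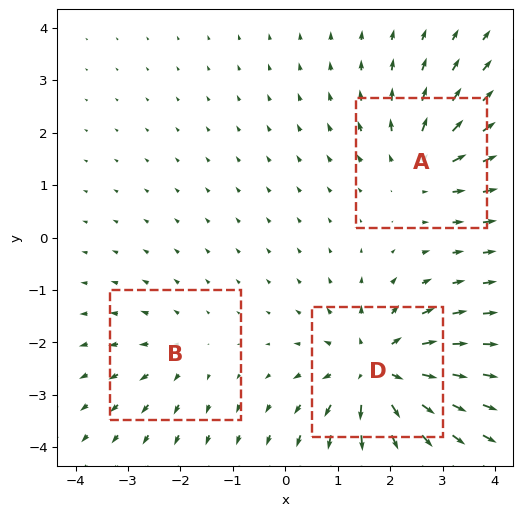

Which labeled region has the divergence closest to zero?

B

Divergence at each region's feature centre — A: about +3, B: about +2, D: about +5. Region B is closest to zero.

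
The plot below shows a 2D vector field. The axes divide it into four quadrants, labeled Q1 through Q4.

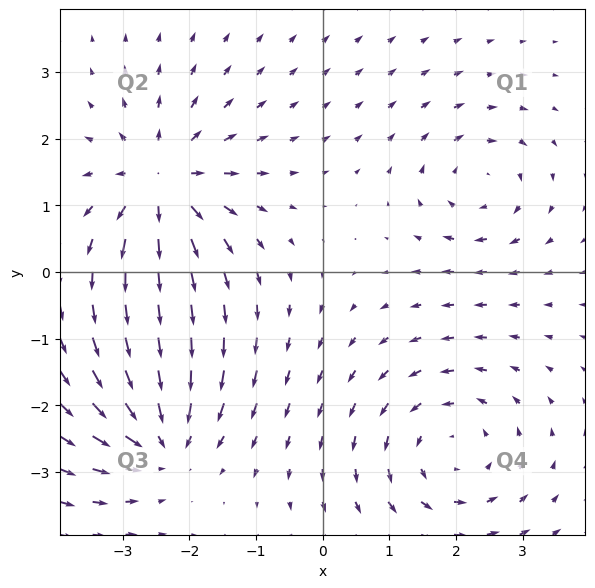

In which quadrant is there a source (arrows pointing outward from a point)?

Q2

The source sits at approximately (-2.4, 1.3), which lies in quadrant Q2. The divergence there is about +5, positive as expected for a source.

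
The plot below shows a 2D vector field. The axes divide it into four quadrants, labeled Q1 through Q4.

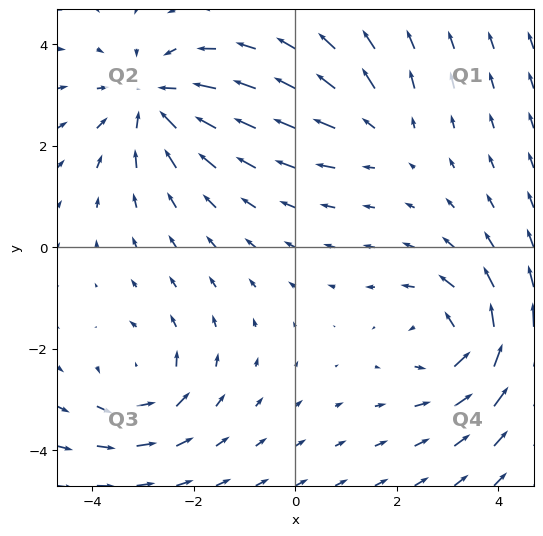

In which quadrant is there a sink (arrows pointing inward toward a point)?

The sink sits at approximately (-2.8, 2.9), which lies in quadrant Q2. The divergence there is about -4, negative as expected for a sink.

Q2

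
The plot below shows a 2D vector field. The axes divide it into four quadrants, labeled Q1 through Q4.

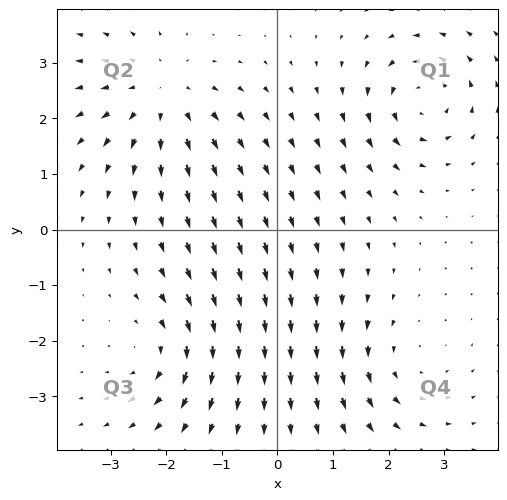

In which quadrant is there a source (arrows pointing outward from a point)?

The source sits at approximately (-2.1, 2.4), which lies in quadrant Q2. The divergence there is about +3, positive as expected for a source.

Q2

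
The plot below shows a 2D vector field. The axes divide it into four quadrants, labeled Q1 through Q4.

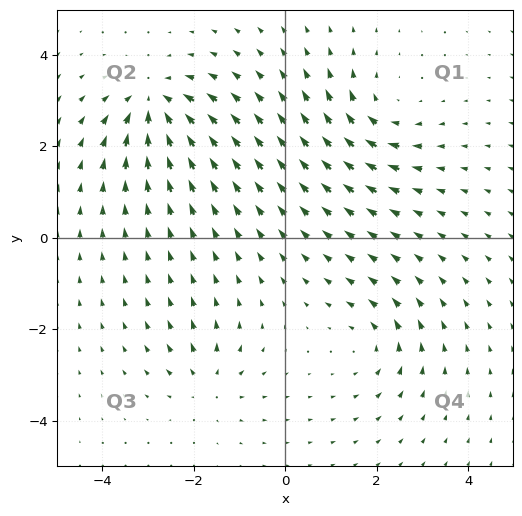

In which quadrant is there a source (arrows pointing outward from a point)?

The source sits at approximately (-1.7, -3.2), which lies in quadrant Q3. The divergence there is about +4, positive as expected for a source.

Q3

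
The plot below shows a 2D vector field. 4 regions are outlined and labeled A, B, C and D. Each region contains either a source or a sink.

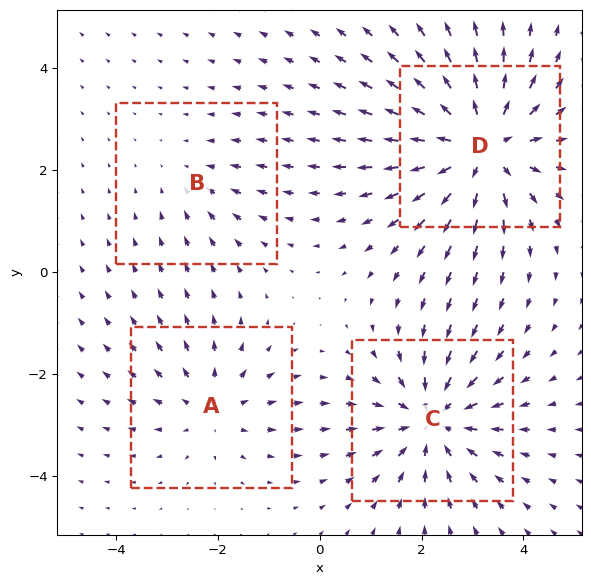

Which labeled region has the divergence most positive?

D

Divergence at each region's feature centre — A: about +3, B: about -2, C: about -5, D: about +6. Region D is most positive.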